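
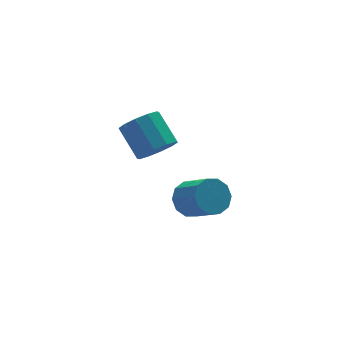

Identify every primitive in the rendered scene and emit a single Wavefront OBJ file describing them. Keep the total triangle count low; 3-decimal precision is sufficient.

v -3.705 1.023 0.023
v -3.255 1.539 -0.607
v -3.365 2.873 0.407
v -3.815 2.357 1.037
v -3.819 1.575 -0.717
v -3.928 2.91 0.298
v -4.338 1.401 -0.544
v -4.448 2.736 0.471
v -4.616 1.082 -0.154
v -4.726 2.417 0.86
v -4.546 0.741 0.303
v -4.656 2.075 1.317
v -4.155 0.507 0.653
v -4.265 1.841 1.667
v -3.592 0.47 0.762
v -3.701 1.805 1.777
v -3.072 0.644 0.589
v -3.182 1.979 1.604
v -2.794 0.963 0.2
v -2.904 2.298 1.214
v -2.864 1.305 -0.257
v -2.974 2.639 0.757
v -1.815 1.584 -4.43
v -1.272 2.125 -3.921
v -0.963 0.797 -2.84
v -1.505 0.256 -3.35
v -1.802 2.166 -3.718
v -1.493 0.838 -2.638
v -2.337 1.985 -3.788
v -2.027 0.657 -2.707
v -2.672 1.651 -4.102
v -2.362 0.323 -3.022
v -2.68 1.291 -4.543
v -2.37 -0.037 -3.462
v -2.357 1.043 -4.94
v -2.048 -0.285 -3.859
v -1.827 1.002 -5.142
v -1.518 -0.326 -4.062
v -1.293 1.183 -5.073
v -0.983 -0.145 -3.992
v -0.958 1.517 -4.758
v -0.648 0.189 -3.678
v -0.95 1.877 -4.318
v -0.64 0.549 -3.237
f 2 1 5
f 2 5 3
f 3 5 6
f 3 6 4
f 5 1 7
f 5 7 6
f 6 7 8
f 6 8 4
f 7 1 9
f 7 9 8
f 8 9 10
f 8 10 4
f 9 1 11
f 9 11 10
f 10 11 12
f 10 12 4
f 11 1 13
f 11 13 12
f 12 13 14
f 12 14 4
f 13 1 15
f 13 15 14
f 14 15 16
f 14 16 4
f 15 1 17
f 15 17 16
f 16 17 18
f 16 18 4
f 17 1 19
f 17 19 18
f 18 19 20
f 18 20 4
f 19 1 21
f 19 21 20
f 20 21 22
f 20 22 4
f 21 1 2
f 21 2 22
f 22 2 3
f 22 3 4
f 24 23 27
f 24 27 25
f 25 27 28
f 25 28 26
f 27 23 29
f 27 29 28
f 28 29 30
f 28 30 26
f 29 23 31
f 29 31 30
f 30 31 32
f 30 32 26
f 31 23 33
f 31 33 32
f 32 33 34
f 32 34 26
f 33 23 35
f 33 35 34
f 34 35 36
f 34 36 26
f 35 23 37
f 35 37 36
f 36 37 38
f 36 38 26
f 37 23 39
f 37 39 38
f 38 39 40
f 38 40 26
f 39 23 41
f 39 41 40
f 40 41 42
f 40 42 26
f 41 23 43
f 41 43 42
f 42 43 44
f 42 44 26
f 43 23 24
f 43 24 44
f 44 24 25
f 44 25 26



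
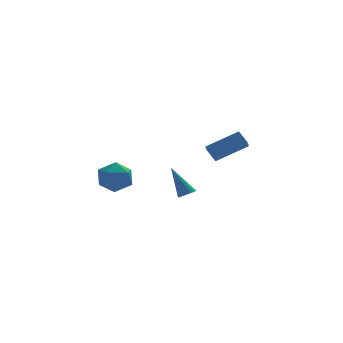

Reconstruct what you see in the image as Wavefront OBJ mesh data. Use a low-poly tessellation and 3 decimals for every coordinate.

v 0.797 0.996 -0.105
v 1.235 0.82 0.157
v 0.103 1.784 1.585
v 1.302 1.038 0.083
v 1.268 1.248 -0.029
v 1.142 1.408 -0.156
v 0.947 1.487 -0.273
v 0.722 1.468 -0.356
v 0.513 1.355 -0.39
v 0.359 1.172 -0.367
v 0.293 0.953 -0.292
v 0.326 0.743 -0.181
v 0.453 0.583 -0.054
v 0.648 0.505 0.063
v 0.872 0.524 0.146
v 1.082 0.636 0.18
v 2.642 2.513 1.834
v 2.268 3.019 2.545
v 3.004 3.672 1.199
v 2.629 4.178 1.911
v 4.491 2.482 2.829
v 4.116 2.988 3.541
v 4.852 3.641 2.195
v 4.478 4.147 2.906
v -3.953 1.051 2.037
v -3.069 1.638 1.886
v -3.191 -0.298 1.254
v -2.307 0.289 1.103
v -2.586 -0.016 2.093
v -3.056 0.817 2.577
v -3.204 0.523 0.563
v -3.674 1.356 1.047
v -2.605 1.312 0.975
v -2.223 0.979 1.921
v -4.037 0.361 1.219
v -3.655 0.028 2.165
f 2 1 4
f 2 4 3
f 4 1 5
f 4 5 3
f 5 1 6
f 5 6 3
f 6 1 7
f 6 7 3
f 7 1 8
f 7 8 3
f 8 1 9
f 8 9 3
f 9 1 10
f 9 10 3
f 10 1 11
f 10 11 3
f 11 1 12
f 11 12 3
f 12 1 13
f 12 13 3
f 13 1 14
f 13 14 3
f 14 1 15
f 14 15 3
f 15 1 16
f 15 16 3
f 16 1 2
f 16 2 3
f 18 20 17
f 21 18 17
f 17 20 19
f 19 21 17
f 18 24 20
f 22 18 21
f 22 24 18
f 20 24 19
f 23 21 19
f 19 24 23
f 23 22 21
f 24 22 23
f 25 36 30
f 25 30 26
f 25 26 32
f 25 32 35
f 25 35 36
f 26 30 34
f 30 36 29
f 36 35 27
f 35 32 31
f 32 26 33
f 28 34 29
f 28 29 27
f 28 27 31
f 28 31 33
f 28 33 34
f 29 34 30
f 27 29 36
f 31 27 35
f 33 31 32
f 34 33 26



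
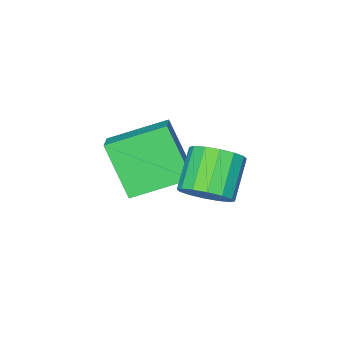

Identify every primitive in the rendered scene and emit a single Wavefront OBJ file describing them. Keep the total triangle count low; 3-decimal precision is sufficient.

v 0.121 2.488 0.357
v 0.615 2.235 0.714
v -0.166 1.759 1.459
v -0.661 2.012 1.103
v 0.557 2.543 0.85
v -0.225 2.067 1.595
v 0.382 2.836 0.854
v -0.4 2.36 1.599
v 0.136 3.036 0.724
v -0.645 2.56 1.47
v -0.113 3.089 0.497
v -0.894 2.613 1.242
v -0.3 2.981 0.232
v -1.081 2.505 0.977
v -0.374 2.741 0.001
v -1.155 2.265 0.746
v -0.315 2.433 -0.135
v -1.097 1.957 0.61
v -0.14 2.14 -0.139
v -0.922 1.664 0.606
v 0.105 1.94 -0.01
v -0.676 1.464 0.736
v 0.354 1.887 0.218
v -0.427 1.411 0.963
v 0.541 1.995 0.483
v -0.24 1.519 1.228
v 0.355 0.179 -0.881
v 0.339 -0.72 0.431
v -0.86 0.979 -0.348
v -0.876 0.08 0.964
v 0.876 0.72 -0.504
v 0.86 -0.179 0.808
v -0.339 1.52 0.029
v -0.355 0.621 1.341
f 2 1 5
f 2 5 3
f 3 5 6
f 3 6 4
f 5 1 7
f 5 7 6
f 6 7 8
f 6 8 4
f 7 1 9
f 7 9 8
f 8 9 10
f 8 10 4
f 9 1 11
f 9 11 10
f 10 11 12
f 10 12 4
f 11 1 13
f 11 13 12
f 12 13 14
f 12 14 4
f 13 1 15
f 13 15 14
f 14 15 16
f 14 16 4
f 15 1 17
f 15 17 16
f 16 17 18
f 16 18 4
f 17 1 19
f 17 19 18
f 18 19 20
f 18 20 4
f 19 1 21
f 19 21 20
f 20 21 22
f 20 22 4
f 21 1 23
f 21 23 22
f 22 23 24
f 22 24 4
f 23 1 25
f 23 25 24
f 24 25 26
f 24 26 4
f 25 1 2
f 25 2 26
f 26 2 3
f 26 3 4
f 28 30 27
f 31 28 27
f 27 30 29
f 29 31 27
f 28 34 30
f 32 28 31
f 32 34 28
f 30 34 29
f 33 31 29
f 29 34 33
f 33 32 31
f 34 32 33



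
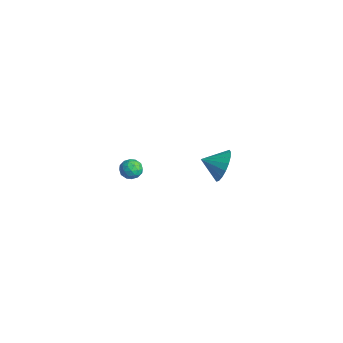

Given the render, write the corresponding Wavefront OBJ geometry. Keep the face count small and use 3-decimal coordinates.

v 3.259 0.947 2.187
v 3.623 0.373 1.482
v 2.681 0.033 2.633
v 3.922 0.339 1.798
v 4.088 0.426 2.192
v 4.091 0.616 2.584
v 3.928 0.872 2.898
v 3.633 1.142 3.071
v 3.264 1.374 3.069
v 2.894 1.522 2.892
v 2.596 1.555 2.575
v 2.429 1.469 2.182
v 2.426 1.278 1.789
v 2.589 1.023 1.475
v 2.884 0.752 1.303
v 3.253 0.52 1.305
v -4.401 -0.38 -3.037
v -3.97 0.123 -2.919
v -3.57 -1.083 -3.081
v -3.139 -0.58 -2.963
v -3.559 -0.784 -2.478
v -4.072 -0.35 -2.451
v -3.468 -0.61 -3.549
v -3.981 -0.176 -3.522
v -3.393 -0.019 -3.235
v -3.449 -0.127 -2.573
v -4.091 -0.833 -3.427
v -4.147 -0.941 -2.765
v -4.258 -0.067 -2.974
v -3.282 -0.893 -3.026
v -3.528 -1.013 -2.741
v -3.275 -0.717 -2.671
v -4.319 -0.345 -2.699
v -4.065 -0.05 -2.63
v -3.823 -0.583 -2.371
v -3.475 -0.91 -3.37
v -3.221 -0.615 -3.301
v -4.265 -0.243 -3.329
v -4.012 0.053 -3.259
v -3.717 -0.377 -3.629
v -3.666 0.145 -3.09
v -3.178 -0.268 -3.116
v -3.371 -0.285 -3.461
v -3.673 -0.03 -3.445
v -3.699 0.082 -2.701
v -3.211 -0.331 -2.727
v -3.457 -0.451 -2.442
v -3.759 -0.196 -2.426
v -3.36 -0.002 -2.887
v -4.329 -0.629 -3.273
v -3.841 -1.042 -3.299
v -3.781 -0.764 -3.574
v -4.083 -0.509 -3.558
v -4.362 -0.692 -2.884
v -3.874 -1.105 -2.91
v -3.867 -0.93 -2.555
v -4.169 -0.675 -2.539
v -4.18 -0.958 -3.113
f 2 1 4
f 2 4 3
f 4 1 5
f 4 5 3
f 5 1 6
f 5 6 3
f 6 1 7
f 6 7 3
f 7 1 8
f 7 8 3
f 8 1 9
f 8 9 3
f 9 1 10
f 9 10 3
f 10 1 11
f 10 11 3
f 11 1 12
f 11 12 3
f 12 1 13
f 12 13 3
f 13 1 14
f 13 14 3
f 14 1 15
f 14 15 3
f 15 1 16
f 15 16 3
f 16 1 2
f 16 2 3
f 17 54 33
f 54 28 57
f 33 57 22
f 54 57 33
f 17 33 29
f 33 22 34
f 29 34 18
f 33 34 29
f 17 29 38
f 29 18 39
f 38 39 24
f 29 39 38
f 17 38 50
f 38 24 53
f 50 53 27
f 38 53 50
f 17 50 54
f 50 27 58
f 54 58 28
f 50 58 54
f 18 34 45
f 34 22 48
f 45 48 26
f 34 48 45
f 22 57 35
f 57 28 56
f 35 56 21
f 57 56 35
f 28 58 55
f 58 27 51
f 55 51 19
f 58 51 55
f 27 53 52
f 53 24 40
f 52 40 23
f 53 40 52
f 24 39 44
f 39 18 41
f 44 41 25
f 39 41 44
f 20 46 32
f 46 26 47
f 32 47 21
f 46 47 32
f 20 32 30
f 32 21 31
f 30 31 19
f 32 31 30
f 20 30 37
f 30 19 36
f 37 36 23
f 30 36 37
f 20 37 42
f 37 23 43
f 42 43 25
f 37 43 42
f 20 42 46
f 42 25 49
f 46 49 26
f 42 49 46
f 21 47 35
f 47 26 48
f 35 48 22
f 47 48 35
f 19 31 55
f 31 21 56
f 55 56 28
f 31 56 55
f 23 36 52
f 36 19 51
f 52 51 27
f 36 51 52
f 25 43 44
f 43 23 40
f 44 40 24
f 43 40 44
f 26 49 45
f 49 25 41
f 45 41 18
f 49 41 45



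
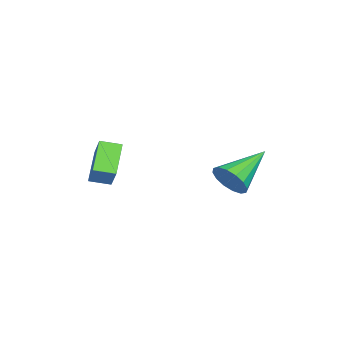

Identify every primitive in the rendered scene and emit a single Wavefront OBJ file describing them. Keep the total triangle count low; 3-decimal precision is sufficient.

v 0.213 2.352 -1.304
v 0.755 2.641 -0.76
v -1.273 3.468 -0.416
v 0.767 2.915 -1.084
v 0.631 3.039 -1.467
v 0.383 2.978 -1.806
v 0.09 2.75 -2.01
v -0.171 2.415 -2.026
v -0.328 2.063 -1.848
v -0.341 1.789 -1.524
v -0.205 1.666 -1.141
v 0.043 1.726 -0.802
v 0.337 1.955 -0.598
v 0.597 2.289 -0.582
v 1.56 -2.605 -1.057
v 0.397 -2.593 -0.126
v 1.423 -1.786 -1.24
v 0.259 -1.774 -0.309
v 2.321 -2.266 -0.111
v 1.157 -2.254 0.82
v 2.183 -1.447 -0.294
v 1.02 -1.435 0.637
f 2 1 4
f 2 4 3
f 4 1 5
f 4 5 3
f 5 1 6
f 5 6 3
f 6 1 7
f 6 7 3
f 7 1 8
f 7 8 3
f 8 1 9
f 8 9 3
f 9 1 10
f 9 10 3
f 10 1 11
f 10 11 3
f 11 1 12
f 11 12 3
f 12 1 13
f 12 13 3
f 13 1 14
f 13 14 3
f 14 1 2
f 14 2 3
f 16 18 15
f 19 16 15
f 15 18 17
f 17 19 15
f 16 22 18
f 20 16 19
f 20 22 16
f 18 22 17
f 21 19 17
f 17 22 21
f 21 20 19
f 22 20 21



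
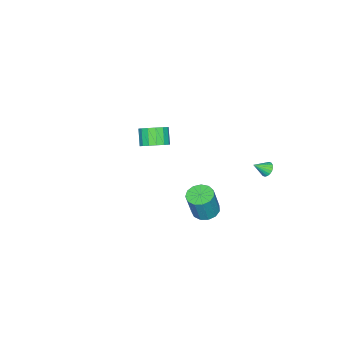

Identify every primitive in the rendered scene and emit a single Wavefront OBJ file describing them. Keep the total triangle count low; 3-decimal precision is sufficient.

v -3.19 4.221 -2.689
v -2.871 4.14 -3.104
v -2.55 3.679 -2.091
v -2.787 4.341 -3.012
v -2.783 4.517 -2.856
v -2.86 4.635 -2.666
v -3.002 4.671 -2.482
v -3.181 4.618 -2.338
v -3.362 4.486 -2.264
v -3.509 4.302 -2.274
v -3.593 4.102 -2.366
v -3.597 3.925 -2.522
v -3.52 3.807 -2.711
v -3.378 3.771 -2.896
v -3.198 3.824 -3.04
v -3.017 3.956 -3.114
v 2.71 3.834 -2.214
v 3.425 3.531 -2.445
v 3.964 3.482 -0.718
v 3.25 3.786 -0.486
v 3.471 3.985 -2.447
v 4.011 3.936 -0.72
v 3.276 4.391 -2.375
v 3.816 4.342 -0.648
v 2.902 4.62 -2.251
v 3.441 4.572 -0.524
v 2.466 4.6 -2.116
v 3.006 4.552 -0.389
v 2.108 4.337 -2.011
v 2.648 4.289 -0.284
v 1.942 3.914 -1.971
v 2.481 3.866 -0.244
v 2.019 3.466 -2.008
v 2.558 3.417 -0.281
v 2.316 3.135 -2.11
v 2.855 3.086 -0.383
v 2.738 3.025 -2.245
v 3.277 2.977 -0.518
v 3.151 3.173 -2.37
v 3.691 3.124 -0.643
v -3.204 -3.687 -4.234
v -2.709 -3.189 -3.64
v -3.34 -3.715 -2.672
v -3.836 -4.213 -3.266
v -3.088 -2.919 -3.741
v -3.72 -3.446 -2.773
v -3.499 -2.855 -3.973
v -4.13 -3.382 -3.005
v -3.83 -3.014 -4.276
v -4.462 -3.54 -3.308
v -3.994 -3.353 -4.568
v -4.625 -3.88 -3.6
v -3.946 -3.782 -4.77
v -4.578 -4.308 -3.802
v -3.7 -4.185 -4.828
v -4.331 -4.711 -3.86
v -3.32 -4.454 -4.727
v -3.952 -4.981 -3.759
v -2.91 -4.518 -4.495
v -3.541 -5.045 -3.527
v -2.578 -4.36 -4.192
v -3.21 -4.886 -3.224
v -2.415 -4.02 -3.9
v -3.046 -4.547 -2.932
v -2.462 -3.592 -3.698
v -3.094 -4.118 -2.73
f 2 1 4
f 2 4 3
f 4 1 5
f 4 5 3
f 5 1 6
f 5 6 3
f 6 1 7
f 6 7 3
f 7 1 8
f 7 8 3
f 8 1 9
f 8 9 3
f 9 1 10
f 9 10 3
f 10 1 11
f 10 11 3
f 11 1 12
f 11 12 3
f 12 1 13
f 12 13 3
f 13 1 14
f 13 14 3
f 14 1 15
f 14 15 3
f 15 1 16
f 15 16 3
f 16 1 2
f 16 2 3
f 18 17 21
f 18 21 19
f 19 21 22
f 19 22 20
f 21 17 23
f 21 23 22
f 22 23 24
f 22 24 20
f 23 17 25
f 23 25 24
f 24 25 26
f 24 26 20
f 25 17 27
f 25 27 26
f 26 27 28
f 26 28 20
f 27 17 29
f 27 29 28
f 28 29 30
f 28 30 20
f 29 17 31
f 29 31 30
f 30 31 32
f 30 32 20
f 31 17 33
f 31 33 32
f 32 33 34
f 32 34 20
f 33 17 35
f 33 35 34
f 34 35 36
f 34 36 20
f 35 17 37
f 35 37 36
f 36 37 38
f 36 38 20
f 37 17 39
f 37 39 38
f 38 39 40
f 38 40 20
f 39 17 18
f 39 18 40
f 40 18 19
f 40 19 20
f 42 41 45
f 42 45 43
f 43 45 46
f 43 46 44
f 45 41 47
f 45 47 46
f 46 47 48
f 46 48 44
f 47 41 49
f 47 49 48
f 48 49 50
f 48 50 44
f 49 41 51
f 49 51 50
f 50 51 52
f 50 52 44
f 51 41 53
f 51 53 52
f 52 53 54
f 52 54 44
f 53 41 55
f 53 55 54
f 54 55 56
f 54 56 44
f 55 41 57
f 55 57 56
f 56 57 58
f 56 58 44
f 57 41 59
f 57 59 58
f 58 59 60
f 58 60 44
f 59 41 61
f 59 61 60
f 60 61 62
f 60 62 44
f 61 41 63
f 61 63 62
f 62 63 64
f 62 64 44
f 63 41 65
f 63 65 64
f 64 65 66
f 64 66 44
f 65 41 42
f 65 42 66
f 66 42 43
f 66 43 44



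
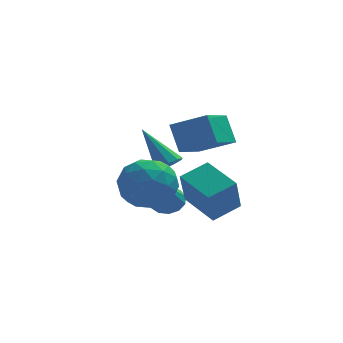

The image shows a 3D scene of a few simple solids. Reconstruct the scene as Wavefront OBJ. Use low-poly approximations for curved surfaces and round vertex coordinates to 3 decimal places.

v 1.229 -2.413 2.208
v 0.955 -1.68 3.309
v 2.2 -0.846 1.407
v 1.926 -0.113 2.507
v 2.574 -2.907 2.873
v 2.3 -2.174 3.973
v 3.545 -1.34 2.071
v 3.271 -0.607 3.172
v 1.048 -0.86 0.761
v 1.328 -1.184 1.195
v 0.112 0.26 2.199
v 1.562 -0.855 1.091
v 1.555 -0.528 0.832
v 1.311 -0.356 0.539
v 0.945 -0.421 0.351
v 0.627 -0.691 0.354
v 0.506 -1.04 0.548
v 0.639 -1.305 0.841
v 0.964 -1.362 1.097
v -0.934 -1.706 0.68
v 0.172 -1.294 1.098
v -0.052 -3.406 0.022
v 1.054 -2.994 0.44
v 0.158 -3.313 1.252
v -0.388 -2.263 1.659
v 0.508 -2.437 -0.539
v -0.038 -1.387 -0.132
v 1.062 -1.746 0.344
v 0.846 -2.287 1.451
v -0.726 -2.413 -0.331
v -0.942 -2.954 0.776
v -0.459 -1.351 0.947
v 0.579 -3.349 0.173
v 0.052 -3.536 0.651
v 0.702 -3.294 0.896
v -0.787 -1.92 1.277
v -0.138 -1.678 1.522
v -0.146 -2.865 1.613
v 0.258 -3.022 -0.402
v 0.907 -2.78 -0.157
v -0.582 -1.406 0.224
v 0.068 -1.164 0.469
v 0.266 -1.835 -0.493
v 0.715 -1.374 0.749
v 1.233 -2.373 0.362
v 0.912 -2.046 -0.213
v 0.592 -1.429 0.026
v 0.588 -1.692 1.4
v 1.106 -2.691 1.013
v 0.579 -2.879 1.491
v 0.259 -2.262 1.73
v 1.111 -1.958 0.957
v -0.986 -2.009 0.107
v -0.468 -3.008 -0.28
v -0.139 -2.438 -0.61
v -0.459 -1.821 -0.371
v -1.113 -2.327 0.758
v -0.595 -3.326 0.371
v -0.472 -3.271 1.094
v -0.792 -2.654 1.333
v -0.991 -2.742 0.163
v 1.139 0.617 -2.01
v 1.698 0.961 -1.647
v 0.761 -0.477 -0.39
v 1.35 1.189 -1.574
v 0.935 1.236 -1.639
v 0.585 1.086 -1.822
v 0.411 0.787 -2.065
v 0.468 0.434 -2.29
v 0.738 0.139 -2.426
v 1.135 -0.005 -2.43
v 1.534 0.049 -2.3
v 1.807 0.283 -2.079
v 1.868 0.623 -1.835
v 2.507 -2.571 -1.479
v 2.232 -3.168 0.089
v 1.623 -1.072 -1.063
v 1.348 -1.669 0.505
v 3.652 -2.011 -1.065
v 3.377 -2.608 0.503
v 2.768 -0.512 -0.649
v 2.493 -1.109 0.919
f 2 4 1
f 5 2 1
f 1 4 3
f 3 5 1
f 2 8 4
f 6 2 5
f 6 8 2
f 4 8 3
f 7 5 3
f 3 8 7
f 7 6 5
f 8 6 7
f 10 9 12
f 10 12 11
f 12 9 13
f 12 13 11
f 13 9 14
f 13 14 11
f 14 9 15
f 14 15 11
f 15 9 16
f 15 16 11
f 16 9 17
f 16 17 11
f 17 9 18
f 17 18 11
f 18 9 19
f 18 19 11
f 19 9 10
f 19 10 11
f 20 57 36
f 57 31 60
f 36 60 25
f 57 60 36
f 20 36 32
f 36 25 37
f 32 37 21
f 36 37 32
f 20 32 41
f 32 21 42
f 41 42 27
f 32 42 41
f 20 41 53
f 41 27 56
f 53 56 30
f 41 56 53
f 20 53 57
f 53 30 61
f 57 61 31
f 53 61 57
f 21 37 48
f 37 25 51
f 48 51 29
f 37 51 48
f 25 60 38
f 60 31 59
f 38 59 24
f 60 59 38
f 31 61 58
f 61 30 54
f 58 54 22
f 61 54 58
f 30 56 55
f 56 27 43
f 55 43 26
f 56 43 55
f 27 42 47
f 42 21 44
f 47 44 28
f 42 44 47
f 23 49 35
f 49 29 50
f 35 50 24
f 49 50 35
f 23 35 33
f 35 24 34
f 33 34 22
f 35 34 33
f 23 33 40
f 33 22 39
f 40 39 26
f 33 39 40
f 23 40 45
f 40 26 46
f 45 46 28
f 40 46 45
f 23 45 49
f 45 28 52
f 49 52 29
f 45 52 49
f 24 50 38
f 50 29 51
f 38 51 25
f 50 51 38
f 22 34 58
f 34 24 59
f 58 59 31
f 34 59 58
f 26 39 55
f 39 22 54
f 55 54 30
f 39 54 55
f 28 46 47
f 46 26 43
f 47 43 27
f 46 43 47
f 29 52 48
f 52 28 44
f 48 44 21
f 52 44 48
f 63 62 65
f 63 65 64
f 65 62 66
f 65 66 64
f 66 62 67
f 66 67 64
f 67 62 68
f 67 68 64
f 68 62 69
f 68 69 64
f 69 62 70
f 69 70 64
f 70 62 71
f 70 71 64
f 71 62 72
f 71 72 64
f 72 62 73
f 72 73 64
f 73 62 74
f 73 74 64
f 74 62 63
f 74 63 64
f 76 78 75
f 79 76 75
f 75 78 77
f 77 79 75
f 76 82 78
f 80 76 79
f 80 82 76
f 78 82 77
f 81 79 77
f 77 82 81
f 81 80 79
f 82 80 81



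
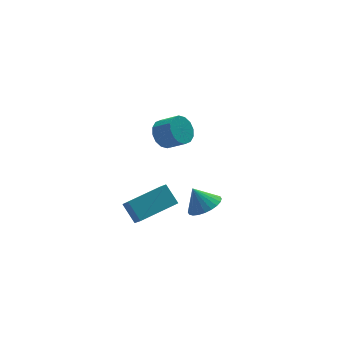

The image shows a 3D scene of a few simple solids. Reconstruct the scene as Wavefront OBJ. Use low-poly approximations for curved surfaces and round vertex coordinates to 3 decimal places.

v 1.285 -1.909 2.494
v 1.902 -1.434 2.45
v 2.472 -2.116 3.081
v 1.855 -2.591 3.126
v 1.696 -1.308 2.773
v 2.266 -1.989 3.404
v 1.379 -1.342 3.022
v 1.949 -2.024 3.653
v 1.038 -1.529 3.129
v 1.608 -2.21 3.76
v 0.762 -1.817 3.066
v 1.332 -2.499 3.697
v 0.627 -2.13 2.85
v 1.197 -2.812 3.481
v 0.668 -2.384 2.539
v 1.238 -3.066 3.17
v 0.874 -2.511 2.216
v 1.444 -3.192 2.847
v 1.191 -2.476 1.967
v 1.761 -3.158 2.598
v 1.532 -2.29 1.86
v 2.102 -2.971 2.491
v 1.808 -2.001 1.923
v 2.378 -2.683 2.554
v 1.943 -1.688 2.139
v 2.513 -2.37 2.77
v 3.325 -1.923 -3.399
v 3.939 -1.281 -3.458
v 2.915 -1.437 -2.381
v 3.675 -1.138 -3.632
v 3.357 -1.115 -3.771
v 3.035 -1.214 -3.853
v 2.757 -1.421 -3.866
v 2.565 -1.705 -3.808
v 2.489 -2.022 -3.688
v 2.54 -2.323 -3.524
v 2.71 -2.564 -3.34
v 2.975 -2.707 -3.166
v 3.292 -2.731 -3.027
v 3.614 -2.631 -2.945
v 3.893 -2.424 -2.932
v 4.085 -2.14 -2.99
v 4.161 -1.824 -3.11
v 4.11 -1.522 -3.275
v -0.169 -1.819 -3.489
v -0.136 -2.422 -2.849
v -0.416 -0.993 -2.698
v -0.382 -1.596 -2.058
v 1.882 -1.444 -3.242
v 1.916 -2.047 -2.602
v 1.636 -0.618 -2.451
v 1.669 -1.221 -1.811
f 2 1 5
f 2 5 3
f 3 5 6
f 3 6 4
f 5 1 7
f 5 7 6
f 6 7 8
f 6 8 4
f 7 1 9
f 7 9 8
f 8 9 10
f 8 10 4
f 9 1 11
f 9 11 10
f 10 11 12
f 10 12 4
f 11 1 13
f 11 13 12
f 12 13 14
f 12 14 4
f 13 1 15
f 13 15 14
f 14 15 16
f 14 16 4
f 15 1 17
f 15 17 16
f 16 17 18
f 16 18 4
f 17 1 19
f 17 19 18
f 18 19 20
f 18 20 4
f 19 1 21
f 19 21 20
f 20 21 22
f 20 22 4
f 21 1 23
f 21 23 22
f 22 23 24
f 22 24 4
f 23 1 25
f 23 25 24
f 24 25 26
f 24 26 4
f 25 1 2
f 25 2 26
f 26 2 3
f 26 3 4
f 28 27 30
f 28 30 29
f 30 27 31
f 30 31 29
f 31 27 32
f 31 32 29
f 32 27 33
f 32 33 29
f 33 27 34
f 33 34 29
f 34 27 35
f 34 35 29
f 35 27 36
f 35 36 29
f 36 27 37
f 36 37 29
f 37 27 38
f 37 38 29
f 38 27 39
f 38 39 29
f 39 27 40
f 39 40 29
f 40 27 41
f 40 41 29
f 41 27 42
f 41 42 29
f 42 27 43
f 42 43 29
f 43 27 44
f 43 44 29
f 44 27 28
f 44 28 29
f 46 48 45
f 49 46 45
f 45 48 47
f 47 49 45
f 46 52 48
f 50 46 49
f 50 52 46
f 48 52 47
f 51 49 47
f 47 52 51
f 51 50 49
f 52 50 51



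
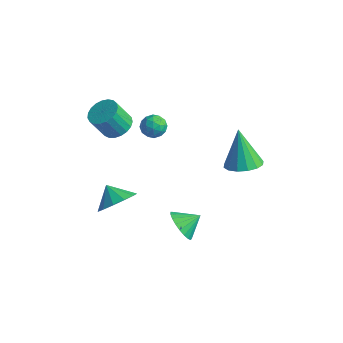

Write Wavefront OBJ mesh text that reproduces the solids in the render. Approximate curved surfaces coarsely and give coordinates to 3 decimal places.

v 1.958 -0.875 -1.989
v 2.564 -0.818 -2.639
v 2.462 -0.085 -1.451
v 2.307 -0.576 -2.752
v 1.99 -0.387 -2.733
v 1.667 -0.282 -2.586
v 1.395 -0.279 -2.335
v 1.22 -0.379 -2.025
v 1.173 -0.565 -1.708
v 1.261 -0.805 -1.441
v 1.47 -1.056 -1.268
v 1.764 -1.276 -1.219
v 2.091 -1.427 -1.304
v 2.395 -1.482 -1.508
v 2.624 -1.432 -1.794
v 2.738 -1.286 -2.115
v 2.716 -1.068 -2.413
v 3.693 1.463 2.163
v 4.25 2.207 2.201
v 2.987 1.897 4.017
v 3.839 2.369 2.008
v 3.39 2.287 1.856
v 3.022 1.985 1.786
v 2.833 1.544 1.817
v 2.875 1.08 1.942
v 3.136 0.72 2.125
v 3.546 0.558 2.319
v 3.995 0.64 2.471
v 4.364 0.942 2.54
v 4.552 1.383 2.509
v 4.51 1.847 2.385
v -1.537 -1.447 -2.179
v -0.891 -1.614 -1.355
v -2.383 -1.273 -1.481
v -0.867 -1.029 -1.472
v -1.056 -0.576 -1.813
v -1.398 -0.4 -2.271
v -1.783 -0.556 -2.699
v -2.091 -0.996 -2.962
v -2.223 -1.578 -2.977
v -2.137 -2.119 -2.738
v -1.861 -2.446 -2.322
v -1.482 -2.456 -1.861
v -1.12 -2.146 -1.5
v -3.189 2.544 0.52
v -2.589 2.772 0.81
v -2.591 1.928 -0.23
v -1.991 2.156 0.06
v -2.41 1.717 0.417
v -2.78 2.098 0.881
v -2.4 2.602 -0.301
v -2.77 2.983 0.163
v -2.101 2.808 0.302
v -2.108 2.262 0.747
v -3.072 2.438 -0.167
v -3.079 1.892 0.278
v -2.941 2.712 0.731
v -2.239 1.988 -0.151
v -2.485 1.73 0.059
v -2.133 1.864 0.23
v -3.053 2.316 0.773
v -2.701 2.45 0.943
v -2.596 1.83 0.712
v -2.479 2.25 -0.363
v -2.127 2.384 -0.193
v -3.047 2.836 0.35
v -2.695 2.97 0.521
v -2.584 2.87 -0.132
v -2.302 2.868 0.603
v -1.951 2.506 0.162
v -2.191 2.768 -0.05
v -2.408 2.991 0.222
v -2.306 2.546 0.864
v -1.955 2.184 0.423
v -2.201 1.926 0.633
v -2.418 2.15 0.906
v -2.019 2.567 0.566
v -3.225 2.516 0.157
v -2.874 2.154 -0.284
v -2.762 2.55 -0.326
v -2.979 2.774 -0.053
v -3.229 2.194 0.418
v -2.878 1.832 -0.023
v -2.772 1.709 0.358
v -2.989 1.932 0.63
v -3.161 2.133 0.014
v -2.02 -0.778 3.052
v -1.363 -1.235 3.064
v -1.764 -1.779 4.28
v -2.42 -1.322 4.268
v -1.259 -0.961 3.221
v -1.66 -1.504 4.436
v -1.287 -0.655 3.349
v -1.688 -1.198 4.564
v -1.441 -0.37 3.426
v -1.842 -0.914 4.641
v -1.696 -0.156 3.438
v -2.096 -0.7 4.653
v -2.006 -0.05 3.383
v -2.407 -0.593 4.598
v -2.319 -0.069 3.271
v -2.719 -0.613 4.486
v -2.58 -0.211 3.122
v -2.98 -0.755 4.337
v -2.744 -0.451 2.96
v -3.145 -0.995 4.175
v -2.783 -0.748 2.814
v -3.183 -1.291 4.029
v -2.69 -1.05 2.71
v -3.09 -1.593 3.925
v -2.481 -1.305 2.665
v -2.881 -1.848 3.88
v -2.192 -1.469 2.687
v -2.593 -2.012 3.902
v -1.874 -1.513 2.772
v -2.274 -2.057 3.987
v -1.58 -1.43 2.905
v -1.981 -1.974 4.12
f 2 1 4
f 2 4 3
f 4 1 5
f 4 5 3
f 5 1 6
f 5 6 3
f 6 1 7
f 6 7 3
f 7 1 8
f 7 8 3
f 8 1 9
f 8 9 3
f 9 1 10
f 9 10 3
f 10 1 11
f 10 11 3
f 11 1 12
f 11 12 3
f 12 1 13
f 12 13 3
f 13 1 14
f 13 14 3
f 14 1 15
f 14 15 3
f 15 1 16
f 15 16 3
f 16 1 17
f 16 17 3
f 17 1 2
f 17 2 3
f 19 18 21
f 19 21 20
f 21 18 22
f 21 22 20
f 22 18 23
f 22 23 20
f 23 18 24
f 23 24 20
f 24 18 25
f 24 25 20
f 25 18 26
f 25 26 20
f 26 18 27
f 26 27 20
f 27 18 28
f 27 28 20
f 28 18 29
f 28 29 20
f 29 18 30
f 29 30 20
f 30 18 31
f 30 31 20
f 31 18 19
f 31 19 20
f 33 32 35
f 33 35 34
f 35 32 36
f 35 36 34
f 36 32 37
f 36 37 34
f 37 32 38
f 37 38 34
f 38 32 39
f 38 39 34
f 39 32 40
f 39 40 34
f 40 32 41
f 40 41 34
f 41 32 42
f 41 42 34
f 42 32 43
f 42 43 34
f 43 32 44
f 43 44 34
f 44 32 33
f 44 33 34
f 45 82 61
f 82 56 85
f 61 85 50
f 82 85 61
f 45 61 57
f 61 50 62
f 57 62 46
f 61 62 57
f 45 57 66
f 57 46 67
f 66 67 52
f 57 67 66
f 45 66 78
f 66 52 81
f 78 81 55
f 66 81 78
f 45 78 82
f 78 55 86
f 82 86 56
f 78 86 82
f 46 62 73
f 62 50 76
f 73 76 54
f 62 76 73
f 50 85 63
f 85 56 84
f 63 84 49
f 85 84 63
f 56 86 83
f 86 55 79
f 83 79 47
f 86 79 83
f 55 81 80
f 81 52 68
f 80 68 51
f 81 68 80
f 52 67 72
f 67 46 69
f 72 69 53
f 67 69 72
f 48 74 60
f 74 54 75
f 60 75 49
f 74 75 60
f 48 60 58
f 60 49 59
f 58 59 47
f 60 59 58
f 48 58 65
f 58 47 64
f 65 64 51
f 58 64 65
f 48 65 70
f 65 51 71
f 70 71 53
f 65 71 70
f 48 70 74
f 70 53 77
f 74 77 54
f 70 77 74
f 49 75 63
f 75 54 76
f 63 76 50
f 75 76 63
f 47 59 83
f 59 49 84
f 83 84 56
f 59 84 83
f 51 64 80
f 64 47 79
f 80 79 55
f 64 79 80
f 53 71 72
f 71 51 68
f 72 68 52
f 71 68 72
f 54 77 73
f 77 53 69
f 73 69 46
f 77 69 73
f 88 87 91
f 88 91 89
f 89 91 92
f 89 92 90
f 91 87 93
f 91 93 92
f 92 93 94
f 92 94 90
f 93 87 95
f 93 95 94
f 94 95 96
f 94 96 90
f 95 87 97
f 95 97 96
f 96 97 98
f 96 98 90
f 97 87 99
f 97 99 98
f 98 99 100
f 98 100 90
f 99 87 101
f 99 101 100
f 100 101 102
f 100 102 90
f 101 87 103
f 101 103 102
f 102 103 104
f 102 104 90
f 103 87 105
f 103 105 104
f 104 105 106
f 104 106 90
f 105 87 107
f 105 107 106
f 106 107 108
f 106 108 90
f 107 87 109
f 107 109 108
f 108 109 110
f 108 110 90
f 109 87 111
f 109 111 110
f 110 111 112
f 110 112 90
f 111 87 113
f 111 113 112
f 112 113 114
f 112 114 90
f 113 87 115
f 113 115 114
f 114 115 116
f 114 116 90
f 115 87 117
f 115 117 116
f 116 117 118
f 116 118 90
f 117 87 88
f 117 88 118
f 118 88 89
f 118 89 90



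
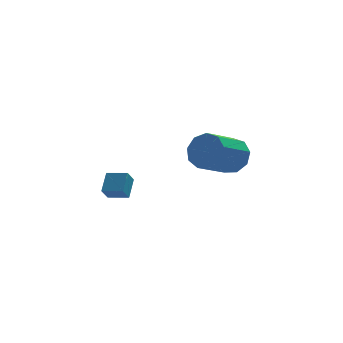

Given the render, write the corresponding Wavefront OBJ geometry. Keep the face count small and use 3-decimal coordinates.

v 4.037 0.5 1.217
v 4.632 0.423 2.115
v 3.118 -0.697 3.021
v 2.523 -0.62 2.123
v 4.204 1.025 2.146
v 2.691 -0.096 3.052
v 3.699 1.381 1.742
v 2.185 0.261 2.648
v 3.351 1.326 1.092
v 1.838 0.205 1.999
v 3.325 0.883 0.501
v 1.811 -0.237 1.407
v 3.631 0.262 0.245
v 2.118 -0.858 1.151
v 4.128 -0.248 0.443
v 2.614 -1.368 1.349
v 4.581 -0.408 1.004
v 3.068 -1.528 1.91
v 4.781 -0.143 1.664
v 3.267 -1.263 2.57
v -2.881 -4.186 1.556
v -2.53 -3.376 2.292
v -2.542 -3.777 0.944
v -2.192 -2.966 1.681
v -2.008 -4.694 1.699
v -1.658 -3.883 2.436
v -1.67 -4.284 1.088
v -1.319 -3.474 1.824
f 2 1 5
f 2 5 3
f 3 5 6
f 3 6 4
f 5 1 7
f 5 7 6
f 6 7 8
f 6 8 4
f 7 1 9
f 7 9 8
f 8 9 10
f 8 10 4
f 9 1 11
f 9 11 10
f 10 11 12
f 10 12 4
f 11 1 13
f 11 13 12
f 12 13 14
f 12 14 4
f 13 1 15
f 13 15 14
f 14 15 16
f 14 16 4
f 15 1 17
f 15 17 16
f 16 17 18
f 16 18 4
f 17 1 19
f 17 19 18
f 18 19 20
f 18 20 4
f 19 1 2
f 19 2 20
f 20 2 3
f 20 3 4
f 22 24 21
f 25 22 21
f 21 24 23
f 23 25 21
f 22 28 24
f 26 22 25
f 26 28 22
f 24 28 23
f 27 25 23
f 23 28 27
f 27 26 25
f 28 26 27



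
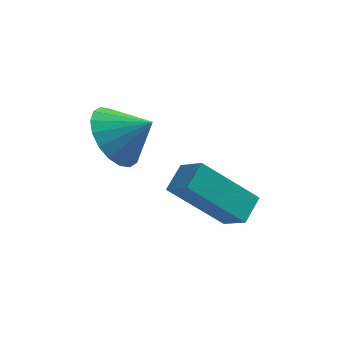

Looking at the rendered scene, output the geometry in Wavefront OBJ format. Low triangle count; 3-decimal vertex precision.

v -0.629 -2.501 2.529
v -0.095 -2.742 1.768
v 0.289 -2.619 3.211
v -0.052 -2.317 1.784
v -0.124 -1.929 1.947
v -0.295 -1.654 2.225
v -0.533 -1.547 2.564
v -0.79 -1.629 2.895
v -1.015 -1.884 3.154
v -1.164 -2.261 3.289
v -1.206 -2.686 3.273
v -1.135 -3.074 3.11
v -0.963 -3.349 2.832
v -0.725 -3.456 2.494
v -0.468 -3.374 2.162
v -0.243 -3.119 1.903
v 0.618 -2.92 0.903
v 1.147 -3.483 1.473
v 0.951 -2.231 1.273
v 1.481 -2.794 1.843
v 2.039 -2.906 -0.403
v 2.569 -3.469 0.167
v 2.373 -2.217 -0.033
v 2.902 -2.78 0.537
f 2 1 4
f 2 4 3
f 4 1 5
f 4 5 3
f 5 1 6
f 5 6 3
f 6 1 7
f 6 7 3
f 7 1 8
f 7 8 3
f 8 1 9
f 8 9 3
f 9 1 10
f 9 10 3
f 10 1 11
f 10 11 3
f 11 1 12
f 11 12 3
f 12 1 13
f 12 13 3
f 13 1 14
f 13 14 3
f 14 1 15
f 14 15 3
f 15 1 16
f 15 16 3
f 16 1 2
f 16 2 3
f 18 20 17
f 21 18 17
f 17 20 19
f 19 21 17
f 18 24 20
f 22 18 21
f 22 24 18
f 20 24 19
f 23 21 19
f 19 24 23
f 23 22 21
f 24 22 23



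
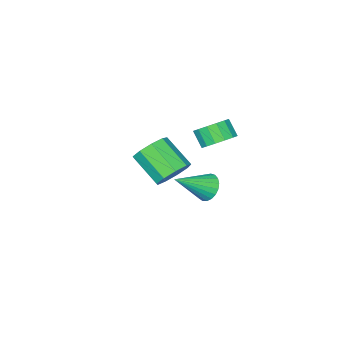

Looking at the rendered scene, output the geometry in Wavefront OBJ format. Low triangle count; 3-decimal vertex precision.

v -1.905 0.895 2.201
v -1.016 0.621 2.064
v -1.107 -0.07 2.863
v -1.995 0.205 2.999
v -0.987 0.986 2.384
v -1.078 0.295 3.182
v -1.204 1.328 2.654
v -1.295 0.637 3.453
v -1.608 1.553 2.803
v -1.699 0.862 3.602
v -2.092 1.603 2.791
v -2.183 0.912 3.59
v -2.526 1.462 2.62
v -2.617 0.771 3.419
v -2.793 1.17 2.337
v -2.884 0.479 3.136
v -2.822 0.805 2.018
v -2.913 0.114 2.816
v -2.605 0.463 1.747
v -2.696 -0.228 2.546
v -2.201 0.238 1.598
v -2.292 -0.453 2.397
v -1.717 0.188 1.61
v -1.808 -0.503 2.409
v -1.283 0.329 1.781
v -1.374 -0.362 2.58
v -1.731 -2.104 -1.709
v -1.088 -2.572 -2.409
v -1.005 -4.223 -1.232
v -1.649 -3.756 -0.531
v -0.698 -2.204 -1.921
v -0.615 -3.855 -0.743
v -0.791 -1.79 -1.334
v -0.708 -3.441 -0.156
v -1.325 -1.522 -0.922
v -1.242 -3.174 0.256
v -2.049 -1.528 -0.878
v -1.966 -3.179 0.3
v -2.624 -1.803 -1.223
v -2.541 -3.454 -0.045
v -2.782 -2.219 -1.796
v -2.699 -3.87 -0.618
v -2.448 -2.582 -2.327
v -2.365 -4.233 -1.15
v -1.779 -2.721 -2.57
v -1.696 -4.372 -1.392
v 0.733 2.838 1.349
v 1.201 2.982 0.73
v 2.327 2.302 2.431
v 1.197 3.273 0.881
v 1.112 3.49 1.113
v 0.962 3.593 1.386
v 0.772 3.567 1.653
v 0.575 3.414 1.867
v 0.406 3.162 1.992
v 0.293 2.853 2.006
v 0.256 2.543 1.906
v 0.301 2.283 1.71
v 0.421 2.119 1.452
v 0.595 2.08 1.176
v 0.793 2.172 0.93
v 0.98 2.379 0.756
v 1.124 2.665 0.686
f 2 1 5
f 2 5 3
f 3 5 6
f 3 6 4
f 5 1 7
f 5 7 6
f 6 7 8
f 6 8 4
f 7 1 9
f 7 9 8
f 8 9 10
f 8 10 4
f 9 1 11
f 9 11 10
f 10 11 12
f 10 12 4
f 11 1 13
f 11 13 12
f 12 13 14
f 12 14 4
f 13 1 15
f 13 15 14
f 14 15 16
f 14 16 4
f 15 1 17
f 15 17 16
f 16 17 18
f 16 18 4
f 17 1 19
f 17 19 18
f 18 19 20
f 18 20 4
f 19 1 21
f 19 21 20
f 20 21 22
f 20 22 4
f 21 1 23
f 21 23 22
f 22 23 24
f 22 24 4
f 23 1 25
f 23 25 24
f 24 25 26
f 24 26 4
f 25 1 2
f 25 2 26
f 26 2 3
f 26 3 4
f 28 27 31
f 28 31 29
f 29 31 32
f 29 32 30
f 31 27 33
f 31 33 32
f 32 33 34
f 32 34 30
f 33 27 35
f 33 35 34
f 34 35 36
f 34 36 30
f 35 27 37
f 35 37 36
f 36 37 38
f 36 38 30
f 37 27 39
f 37 39 38
f 38 39 40
f 38 40 30
f 39 27 41
f 39 41 40
f 40 41 42
f 40 42 30
f 41 27 43
f 41 43 42
f 42 43 44
f 42 44 30
f 43 27 45
f 43 45 44
f 44 45 46
f 44 46 30
f 45 27 28
f 45 28 46
f 46 28 29
f 46 29 30
f 48 47 50
f 48 50 49
f 50 47 51
f 50 51 49
f 51 47 52
f 51 52 49
f 52 47 53
f 52 53 49
f 53 47 54
f 53 54 49
f 54 47 55
f 54 55 49
f 55 47 56
f 55 56 49
f 56 47 57
f 56 57 49
f 57 47 58
f 57 58 49
f 58 47 59
f 58 59 49
f 59 47 60
f 59 60 49
f 60 47 61
f 60 61 49
f 61 47 62
f 61 62 49
f 62 47 63
f 62 63 49
f 63 47 48
f 63 48 49



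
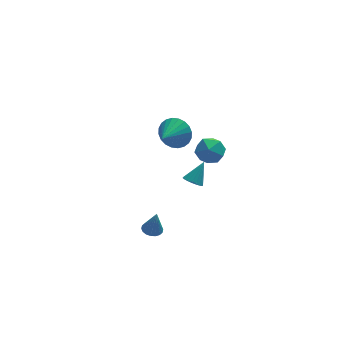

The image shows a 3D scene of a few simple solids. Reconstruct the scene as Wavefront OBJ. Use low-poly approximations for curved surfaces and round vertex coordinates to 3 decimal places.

v -0.452 2.945 -4.481
v 0.093 2.658 -4.717
v 0.372 3.555 -3.319
v 0.095 2.9 -4.846
v 0.003 3.15 -4.912
v -0.168 3.364 -4.903
v -0.388 3.506 -4.822
v -0.619 3.551 -4.681
v -0.822 3.491 -4.506
v -0.96 3.337 -4.326
v -1.011 3.115 -4.173
v -0.965 2.863 -4.074
v -0.831 2.626 -4.044
v -0.631 2.443 -4.091
v -0.4 2.348 -4.204
v -0.179 2.356 -4.366
v -0.004 2.465 -4.547
v -1.455 3.213 0.075
v -0.868 3.257 0.968
v -2.505 1.987 0.825
v -1.155 3.55 1.045
v -1.488 3.792 0.974
v -1.816 3.945 0.766
v -2.089 3.987 0.453
v -2.266 3.912 0.083
v -2.319 3.729 -0.289
v -2.24 3.469 -0.606
v -2.042 3.169 -0.819
v -1.755 2.876 -0.895
v -1.422 2.634 -0.825
v -1.094 2.481 -0.617
v -0.821 2.439 -0.304
v -0.645 2.514 0.067
v -0.592 2.697 0.439
v -0.67 2.957 0.755
v -0.547 -2.064 4.024
v -0.01 -2.742 3.59
v -1.81 -2.978 3.89
v -1.273 -3.656 3.456
v -1.142 -3.464 4.395
v -0.361 -2.898 4.477
v -1.459 -2.822 3.003
v -0.678 -2.256 3.085
v -0.574 -3.21 2.958
v -0.378 -3.606 3.818
v -1.442 -2.114 3.662
v -1.246 -2.51 4.522
v -3.968 -2.012 -3.468
v -3.362 -2.092 -3.572
v -3.732 -2.148 -1.992
v -3.384 -1.819 -3.543
v -3.521 -1.583 -3.5
v -3.747 -1.433 -3.45
v -4.017 -1.398 -3.403
v -4.277 -1.484 -3.37
v -4.476 -1.675 -3.355
v -4.574 -1.932 -3.363
v -4.552 -2.206 -3.392
v -4.415 -2.441 -3.435
v -4.189 -2.591 -3.485
v -3.919 -2.627 -3.532
v -3.659 -2.541 -3.566
v -3.46 -2.35 -3.58
f 2 1 4
f 2 4 3
f 4 1 5
f 4 5 3
f 5 1 6
f 5 6 3
f 6 1 7
f 6 7 3
f 7 1 8
f 7 8 3
f 8 1 9
f 8 9 3
f 9 1 10
f 9 10 3
f 10 1 11
f 10 11 3
f 11 1 12
f 11 12 3
f 12 1 13
f 12 13 3
f 13 1 14
f 13 14 3
f 14 1 15
f 14 15 3
f 15 1 16
f 15 16 3
f 16 1 17
f 16 17 3
f 17 1 2
f 17 2 3
f 19 18 21
f 19 21 20
f 21 18 22
f 21 22 20
f 22 18 23
f 22 23 20
f 23 18 24
f 23 24 20
f 24 18 25
f 24 25 20
f 25 18 26
f 25 26 20
f 26 18 27
f 26 27 20
f 27 18 28
f 27 28 20
f 28 18 29
f 28 29 20
f 29 18 30
f 29 30 20
f 30 18 31
f 30 31 20
f 31 18 32
f 31 32 20
f 32 18 33
f 32 33 20
f 33 18 34
f 33 34 20
f 34 18 35
f 34 35 20
f 35 18 19
f 35 19 20
f 36 47 41
f 36 41 37
f 36 37 43
f 36 43 46
f 36 46 47
f 37 41 45
f 41 47 40
f 47 46 38
f 46 43 42
f 43 37 44
f 39 45 40
f 39 40 38
f 39 38 42
f 39 42 44
f 39 44 45
f 40 45 41
f 38 40 47
f 42 38 46
f 44 42 43
f 45 44 37
f 49 48 51
f 49 51 50
f 51 48 52
f 51 52 50
f 52 48 53
f 52 53 50
f 53 48 54
f 53 54 50
f 54 48 55
f 54 55 50
f 55 48 56
f 55 56 50
f 56 48 57
f 56 57 50
f 57 48 58
f 57 58 50
f 58 48 59
f 58 59 50
f 59 48 60
f 59 60 50
f 60 48 61
f 60 61 50
f 61 48 62
f 61 62 50
f 62 48 63
f 62 63 50
f 63 48 49
f 63 49 50



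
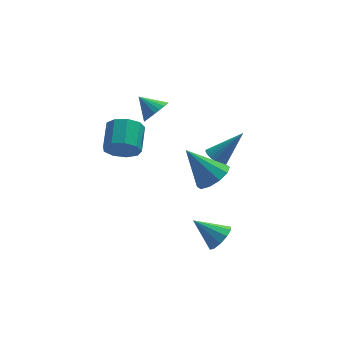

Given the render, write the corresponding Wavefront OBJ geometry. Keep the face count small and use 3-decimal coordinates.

v 1.839 -0.87 0.201
v 2.198 -0.465 -0.194
v 3.241 -0.63 1.719
v 2.04 -0.294 -0.076
v 1.852 -0.21 0.085
v 1.661 -0.227 0.263
v 1.498 -0.342 0.432
v 1.387 -0.537 0.566
v 1.344 -0.783 0.644
v 1.377 -1.042 0.655
v 1.481 -1.275 0.596
v 1.639 -1.447 0.478
v 1.827 -1.53 0.317
v 2.017 -1.513 0.138
v 2.181 -1.398 -0.03
v 2.292 -1.203 -0.164
v 2.334 -0.957 -0.242
v 2.301 -0.698 -0.253
v 1.197 -3.77 1.27
v 1.784 -4.256 1.902
v -0.037 -3.13 2.91
v 2.001 -3.687 1.843
v 1.91 -3.149 1.565
v 1.548 -2.849 1.175
v 1.051 -2.9 0.821
v 0.611 -3.283 0.638
v 0.394 -3.853 0.697
v 0.485 -4.39 0.975
v 0.847 -4.691 1.366
v 1.344 -4.64 1.72
v 1.639 -3.503 -3.843
v 2.076 -2.793 -3.741
v 0.381 -2.877 -2.817
v 1.768 -2.734 -4.154
v 1.411 -2.969 -4.449
v 1.141 -3.408 -4.512
v 1.061 -3.883 -4.32
v 1.202 -4.213 -3.945
v 1.51 -4.273 -3.531
v 1.867 -4.038 -3.236
v 2.137 -3.599 -3.173
v 2.217 -3.124 -3.366
v -2.575 1.206 -0.378
v -1.888 0.762 0.198
v -1.518 2.21 0.873
v -2.205 2.654 0.298
v -1.605 0.964 -0.391
v -1.235 2.412 0.284
v -1.776 1.28 -0.974
v -1.405 2.727 -0.298
v -2.32 1.561 -1.277
v -1.95 3.008 -0.602
v -2.984 1.676 -1.16
v -2.614 3.124 -0.485
v -3.457 1.571 -0.677
v -3.087 3.019 -0.001
v -3.517 1.296 -0.053
v -3.147 2.743 0.622
v -3.136 0.978 0.418
v -2.766 2.426 1.094
v -2.493 0.768 0.517
v -2.123 2.215 1.193
v -0.945 0.356 3.07
v -0.39 0.314 3.686
v -1.715 1.044 3.81
v -0.293 0.601 3.521
v -0.308 0.845 3.277
v -0.433 1.005 2.998
v -0.647 1.053 2.732
v -0.913 0.98 2.524
v -1.184 0.799 2.41
v -1.414 0.541 2.41
v -1.563 0.252 2.525
v -1.605 -0.02 2.734
v -1.533 -0.226 3.001
v -1.36 -0.332 3.28
v -1.114 -0.319 3.522
v -0.84 -0.19 3.687
v -0.584 0.035 3.745
f 2 1 4
f 2 4 3
f 4 1 5
f 4 5 3
f 5 1 6
f 5 6 3
f 6 1 7
f 6 7 3
f 7 1 8
f 7 8 3
f 8 1 9
f 8 9 3
f 9 1 10
f 9 10 3
f 10 1 11
f 10 11 3
f 11 1 12
f 11 12 3
f 12 1 13
f 12 13 3
f 13 1 14
f 13 14 3
f 14 1 15
f 14 15 3
f 15 1 16
f 15 16 3
f 16 1 17
f 16 17 3
f 17 1 18
f 17 18 3
f 18 1 2
f 18 2 3
f 20 19 22
f 20 22 21
f 22 19 23
f 22 23 21
f 23 19 24
f 23 24 21
f 24 19 25
f 24 25 21
f 25 19 26
f 25 26 21
f 26 19 27
f 26 27 21
f 27 19 28
f 27 28 21
f 28 19 29
f 28 29 21
f 29 19 30
f 29 30 21
f 30 19 20
f 30 20 21
f 32 31 34
f 32 34 33
f 34 31 35
f 34 35 33
f 35 31 36
f 35 36 33
f 36 31 37
f 36 37 33
f 37 31 38
f 37 38 33
f 38 31 39
f 38 39 33
f 39 31 40
f 39 40 33
f 40 31 41
f 40 41 33
f 41 31 42
f 41 42 33
f 42 31 32
f 42 32 33
f 44 43 47
f 44 47 45
f 45 47 48
f 45 48 46
f 47 43 49
f 47 49 48
f 48 49 50
f 48 50 46
f 49 43 51
f 49 51 50
f 50 51 52
f 50 52 46
f 51 43 53
f 51 53 52
f 52 53 54
f 52 54 46
f 53 43 55
f 53 55 54
f 54 55 56
f 54 56 46
f 55 43 57
f 55 57 56
f 56 57 58
f 56 58 46
f 57 43 59
f 57 59 58
f 58 59 60
f 58 60 46
f 59 43 61
f 59 61 60
f 60 61 62
f 60 62 46
f 61 43 44
f 61 44 62
f 62 44 45
f 62 45 46
f 64 63 66
f 64 66 65
f 66 63 67
f 66 67 65
f 67 63 68
f 67 68 65
f 68 63 69
f 68 69 65
f 69 63 70
f 69 70 65
f 70 63 71
f 70 71 65
f 71 63 72
f 71 72 65
f 72 63 73
f 72 73 65
f 73 63 74
f 73 74 65
f 74 63 75
f 74 75 65
f 75 63 76
f 75 76 65
f 76 63 77
f 76 77 65
f 77 63 78
f 77 78 65
f 78 63 79
f 78 79 65
f 79 63 64
f 79 64 65



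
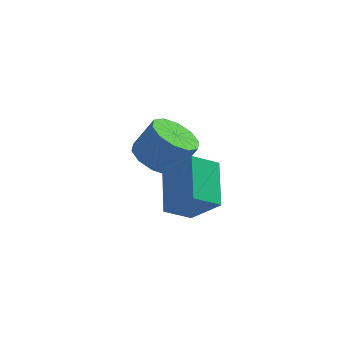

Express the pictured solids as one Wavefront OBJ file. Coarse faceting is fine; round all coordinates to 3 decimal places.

v -2.199 -3.159 2.526
v -1.199 -3.826 3.839
v -1.953 -1.311 3.277
v -0.953 -1.978 4.59
v -1.127 -3.002 1.79
v -0.127 -3.669 3.103
v -0.881 -1.154 2.541
v 0.119 -1.821 3.854
v -1.847 1.39 1.381
v -1.122 2.013 0.837
v -0.268 2.153 2.134
v -0.993 1.53 2.679
v -1.594 2.424 1.103
v -0.74 2.564 2.4
v -2.163 2.439 1.475
v -1.308 2.58 2.773
v -2.611 2.054 1.812
v -1.756 2.195 3.11
v -2.767 1.416 1.984
v -1.912 1.556 3.282
v -2.572 0.767 1.926
v -1.718 0.907 3.223
v -2.1 0.356 1.66
v -1.246 0.496 2.957
v -1.532 0.34 1.287
v -0.677 0.481 2.585
v -1.084 0.725 0.95
v -0.229 0.866 2.248
v -0.928 1.364 0.778
v -0.073 1.504 2.076
f 2 4 1
f 5 2 1
f 1 4 3
f 3 5 1
f 2 8 4
f 6 2 5
f 6 8 2
f 4 8 3
f 7 5 3
f 3 8 7
f 7 6 5
f 8 6 7
f 10 9 13
f 10 13 11
f 11 13 14
f 11 14 12
f 13 9 15
f 13 15 14
f 14 15 16
f 14 16 12
f 15 9 17
f 15 17 16
f 16 17 18
f 16 18 12
f 17 9 19
f 17 19 18
f 18 19 20
f 18 20 12
f 19 9 21
f 19 21 20
f 20 21 22
f 20 22 12
f 21 9 23
f 21 23 22
f 22 23 24
f 22 24 12
f 23 9 25
f 23 25 24
f 24 25 26
f 24 26 12
f 25 9 27
f 25 27 26
f 26 27 28
f 26 28 12
f 27 9 29
f 27 29 28
f 28 29 30
f 28 30 12
f 29 9 10
f 29 10 30
f 30 10 11
f 30 11 12



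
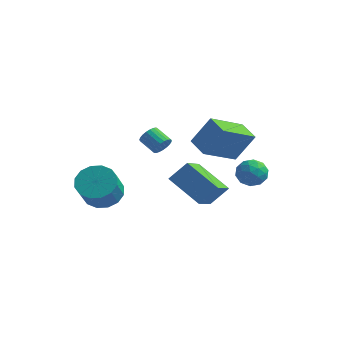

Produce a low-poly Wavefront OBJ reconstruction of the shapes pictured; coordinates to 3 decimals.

v -0.311 -1.876 1.183
v -0.058 -1.465 1.467
v -0.936 -1.254 1.942
v -1.189 -1.664 1.657
v -0.134 -1.353 1.278
v -1.012 -1.142 1.752
v -0.24 -1.331 1.071
v -1.118 -1.12 1.546
v -0.359 -1.404 0.885
v -1.236 -1.193 1.359
v -0.469 -1.558 0.749
v -1.347 -1.347 1.224
v -0.552 -1.767 0.689
v -1.43 -1.556 1.164
v -0.593 -1.995 0.714
v -1.471 -1.783 1.189
v -0.586 -2.202 0.82
v -1.464 -1.991 1.295
v -0.531 -2.353 0.989
v -1.409 -2.141 1.463
v -0.438 -2.421 1.191
v -1.316 -2.21 1.666
v -0.323 -2.395 1.392
v -1.201 -2.184 1.867
v -0.206 -2.279 1.557
v -1.084 -2.068 2.031
v -0.107 -2.094 1.657
v -0.985 -1.882 2.131
v -0.044 -1.87 1.675
v -0.921 -1.659 2.149
v -0.026 -1.648 1.608
v -0.904 -1.436 2.082
v 2.771 -0.413 0.411
v 2.005 -2.183 1.405
v 1.784 0.191 0.726
v 1.018 -1.579 1.721
v 3.542 0.079 1.879
v 2.776 -1.691 2.874
v 2.555 0.683 2.195
v 1.789 -1.087 3.189
v -3.096 -2.737 -2.218
v -2.07 -2.52 -2.268
v -1.778 -3.605 -0.993
v -2.804 -3.823 -0.942
v -2.273 -2.16 -1.915
v -1.981 -3.245 -0.64
v -2.697 -1.954 -1.643
v -2.404 -3.04 -0.368
v -3.227 -1.959 -1.525
v -2.935 -3.044 -0.25
v -3.723 -2.172 -1.593
v -3.43 -3.257 -0.317
v -4.05 -2.537 -1.828
v -3.758 -3.622 -0.552
v -4.122 -2.955 -2.167
v -3.83 -4.04 -0.892
v -3.919 -3.315 -2.52
v -3.627 -4.4 -1.245
v -3.496 -3.52 -2.792
v -3.203 -4.606 -1.517
v -2.965 -3.516 -2.91
v -2.673 -4.601 -1.635
v -2.47 -3.303 -2.843
v -2.177 -4.388 -1.567
v -2.142 -2.938 -2.608
v -1.85 -4.023 -1.332
v 0.242 1.902 -4.458
v 0.54 0.153 -3.493
v -1.603 2.197 -3.354
v -1.304 0.448 -2.388
v 0.924 2.552 -3.492
v 1.223 0.803 -2.526
v -0.92 2.847 -2.387
v -0.622 1.098 -1.422
v 2.343 1.037 -0.767
v 2.81 1.373 -1.38
v 3.31 0.107 -0.54
v 3.777 0.443 -1.153
v 3.653 0.868 -0.438
v 3.055 1.443 -0.578
v 3.065 0.037 -1.342
v 2.467 0.612 -1.482
v 3.256 0.755 -1.735
v 3.62 1.269 -1.177
v 2.5 0.211 -0.743
v 2.864 0.725 -0.185
v 2.491 1.287 -1.093
v 3.629 0.193 -0.827
v 3.555 0.443 -0.406
v 3.83 0.641 -0.767
v 2.635 1.328 -0.622
v 2.91 1.525 -0.983
v 3.405 1.229 -0.429
v 3.21 -0.045 -0.937
v 3.485 0.152 -1.298
v 2.29 0.839 -1.153
v 2.565 1.037 -1.514
v 2.715 0.251 -1.491
v 3.028 1.121 -1.663
v 3.597 0.574 -1.529
v 3.179 0.336 -1.64
v 2.827 0.674 -1.722
v 3.242 1.423 -1.334
v 3.81 0.876 -1.201
v 3.737 1.126 -0.781
v 3.386 1.464 -0.863
v 3.504 1.06 -1.543
v 2.31 0.604 -0.719
v 2.878 0.057 -0.586
v 2.734 0.016 -1.057
v 2.383 0.354 -1.139
v 2.523 0.906 -0.391
v 3.092 0.359 -0.257
v 3.293 0.806 -0.198
v 2.941 1.144 -0.28
v 2.616 0.42 -0.377
f 2 1 5
f 2 5 3
f 3 5 6
f 3 6 4
f 5 1 7
f 5 7 6
f 6 7 8
f 6 8 4
f 7 1 9
f 7 9 8
f 8 9 10
f 8 10 4
f 9 1 11
f 9 11 10
f 10 11 12
f 10 12 4
f 11 1 13
f 11 13 12
f 12 13 14
f 12 14 4
f 13 1 15
f 13 15 14
f 14 15 16
f 14 16 4
f 15 1 17
f 15 17 16
f 16 17 18
f 16 18 4
f 17 1 19
f 17 19 18
f 18 19 20
f 18 20 4
f 19 1 21
f 19 21 20
f 20 21 22
f 20 22 4
f 21 1 23
f 21 23 22
f 22 23 24
f 22 24 4
f 23 1 25
f 23 25 24
f 24 25 26
f 24 26 4
f 25 1 27
f 25 27 26
f 26 27 28
f 26 28 4
f 27 1 29
f 27 29 28
f 28 29 30
f 28 30 4
f 29 1 31
f 29 31 30
f 30 31 32
f 30 32 4
f 31 1 2
f 31 2 32
f 32 2 3
f 32 3 4
f 34 36 33
f 37 34 33
f 33 36 35
f 35 37 33
f 34 40 36
f 38 34 37
f 38 40 34
f 36 40 35
f 39 37 35
f 35 40 39
f 39 38 37
f 40 38 39
f 42 41 45
f 42 45 43
f 43 45 46
f 43 46 44
f 45 41 47
f 45 47 46
f 46 47 48
f 46 48 44
f 47 41 49
f 47 49 48
f 48 49 50
f 48 50 44
f 49 41 51
f 49 51 50
f 50 51 52
f 50 52 44
f 51 41 53
f 51 53 52
f 52 53 54
f 52 54 44
f 53 41 55
f 53 55 54
f 54 55 56
f 54 56 44
f 55 41 57
f 55 57 56
f 56 57 58
f 56 58 44
f 57 41 59
f 57 59 58
f 58 59 60
f 58 60 44
f 59 41 61
f 59 61 60
f 60 61 62
f 60 62 44
f 61 41 63
f 61 63 62
f 62 63 64
f 62 64 44
f 63 41 65
f 63 65 64
f 64 65 66
f 64 66 44
f 65 41 42
f 65 42 66
f 66 42 43
f 66 43 44
f 68 70 67
f 71 68 67
f 67 70 69
f 69 71 67
f 68 74 70
f 72 68 71
f 72 74 68
f 70 74 69
f 73 71 69
f 69 74 73
f 73 72 71
f 74 72 73
f 75 112 91
f 112 86 115
f 91 115 80
f 112 115 91
f 75 91 87
f 91 80 92
f 87 92 76
f 91 92 87
f 75 87 96
f 87 76 97
f 96 97 82
f 87 97 96
f 75 96 108
f 96 82 111
f 108 111 85
f 96 111 108
f 75 108 112
f 108 85 116
f 112 116 86
f 108 116 112
f 76 92 103
f 92 80 106
f 103 106 84
f 92 106 103
f 80 115 93
f 115 86 114
f 93 114 79
f 115 114 93
f 86 116 113
f 116 85 109
f 113 109 77
f 116 109 113
f 85 111 110
f 111 82 98
f 110 98 81
f 111 98 110
f 82 97 102
f 97 76 99
f 102 99 83
f 97 99 102
f 78 104 90
f 104 84 105
f 90 105 79
f 104 105 90
f 78 90 88
f 90 79 89
f 88 89 77
f 90 89 88
f 78 88 95
f 88 77 94
f 95 94 81
f 88 94 95
f 78 95 100
f 95 81 101
f 100 101 83
f 95 101 100
f 78 100 104
f 100 83 107
f 104 107 84
f 100 107 104
f 79 105 93
f 105 84 106
f 93 106 80
f 105 106 93
f 77 89 113
f 89 79 114
f 113 114 86
f 89 114 113
f 81 94 110
f 94 77 109
f 110 109 85
f 94 109 110
f 83 101 102
f 101 81 98
f 102 98 82
f 101 98 102
f 84 107 103
f 107 83 99
f 103 99 76
f 107 99 103



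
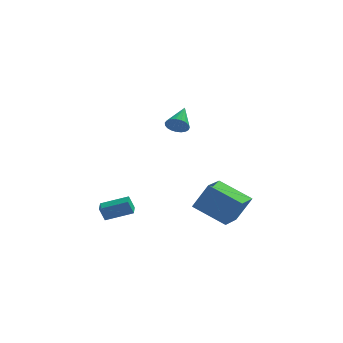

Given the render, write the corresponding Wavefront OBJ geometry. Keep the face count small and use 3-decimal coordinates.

v 0.755 -2.705 3.291
v 1.337 -2.715 3.002
v 1.145 -1.375 4.029
v 1.189 -2.573 2.825
v 0.966 -2.455 2.729
v 0.707 -2.379 2.73
v 0.456 -2.36 2.828
v 0.256 -2.401 3.006
v 0.143 -2.494 3.234
v 0.136 -2.623 3.471
v 0.236 -2.767 3.677
v 0.426 -2.9 3.816
v 0.672 -2.999 3.864
v 0.933 -3.047 3.814
v 1.164 -3.036 3.673
v 1.323 -2.968 3.466
v 1.385 -2.854 3.228
v 1.539 -0.76 -3.37
v 2.381 -0.738 -1.825
v 2.143 0.8 -3.722
v 2.985 0.823 -2.176
v 3.275 -1.643 -4.304
v 4.117 -1.62 -2.758
v 3.879 -0.082 -4.655
v 4.721 -0.06 -3.11
v -3.018 -1.082 -4.23
v -3.32 -1.096 -3.404
v -2.992 -0.242 -4.207
v -3.294 -0.256 -3.38
v -1.506 -1.144 -3.68
v -1.808 -1.158 -2.853
v -1.48 -0.304 -3.656
v -1.782 -0.318 -2.83
f 2 1 4
f 2 4 3
f 4 1 5
f 4 5 3
f 5 1 6
f 5 6 3
f 6 1 7
f 6 7 3
f 7 1 8
f 7 8 3
f 8 1 9
f 8 9 3
f 9 1 10
f 9 10 3
f 10 1 11
f 10 11 3
f 11 1 12
f 11 12 3
f 12 1 13
f 12 13 3
f 13 1 14
f 13 14 3
f 14 1 15
f 14 15 3
f 15 1 16
f 15 16 3
f 16 1 17
f 16 17 3
f 17 1 2
f 17 2 3
f 19 21 18
f 22 19 18
f 18 21 20
f 20 22 18
f 19 25 21
f 23 19 22
f 23 25 19
f 21 25 20
f 24 22 20
f 20 25 24
f 24 23 22
f 25 23 24
f 27 29 26
f 30 27 26
f 26 29 28
f 28 30 26
f 27 33 29
f 31 27 30
f 31 33 27
f 29 33 28
f 32 30 28
f 28 33 32
f 32 31 30
f 33 31 32



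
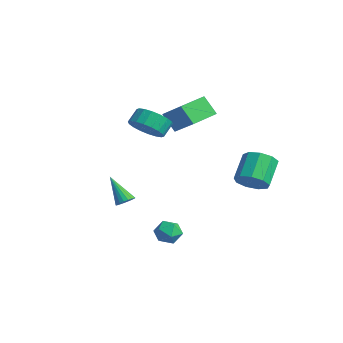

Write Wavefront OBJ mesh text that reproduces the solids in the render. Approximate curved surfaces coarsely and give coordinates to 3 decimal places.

v 1.908 -3.614 -1.793
v 2.311 -3.437 -1.447
v 0.832 -3.986 -0.347
v 2.18 -3.229 -1.491
v 1.995 -3.098 -1.595
v 1.793 -3.069 -1.738
v 1.614 -3.148 -1.892
v 1.493 -3.319 -2.026
v 1.454 -3.549 -2.114
v 1.504 -3.792 -2.139
v 1.635 -4 -2.095
v 1.82 -4.131 -1.991
v 2.022 -4.16 -1.848
v 2.202 -4.081 -1.694
v 2.323 -3.909 -1.56
v 2.362 -3.679 -1.472
v 3.707 -1.762 -4.479
v 4.041 -2.059 -3.779
v 2.519 -1.641 -3.861
v 2.853 -1.938 -3.161
v 3.074 -1.188 -3.441
v 3.808 -1.263 -3.823
v 2.752 -2.437 -3.817
v 3.486 -2.512 -4.199
v 3.451 -2.476 -3.369
v 3.65 -1.704 -3.137
v 2.91 -1.996 -4.503
v 3.109 -1.224 -4.271
v -2.061 -0.493 1.419
v -1.088 -0.624 1.914
v -1.365 0.041 2.636
v -2.339 0.173 2.141
v -1.004 -0.254 1.605
v -1.281 0.412 2.327
v -1.129 0.069 1.26
v -1.407 0.735 1.981
v -1.439 0.281 0.945
v -1.717 0.946 1.667
v -1.872 0.339 0.725
v -2.15 1.005 1.447
v -2.343 0.233 0.642
v -2.621 0.898 1.364
v -2.758 -0.017 0.713
v -3.035 0.648 1.435
v -3.035 -0.361 0.924
v -3.312 0.304 1.646
v -3.119 -0.732 1.233
v -3.396 -0.066 1.955
v -2.993 -1.055 1.579
v -3.271 -0.389 2.3
v -2.683 -1.266 1.893
v -2.961 -0.601 2.615
v -2.25 -1.325 2.113
v -2.528 -0.659 2.835
v -1.779 -1.218 2.196
v -2.057 -0.553 2.918
v -1.365 -0.968 2.125
v -1.642 -0.303 2.847
v 3.652 2.847 -1.038
v 4.226 2.497 -0.326
v 3.343 3.523 0.891
v 2.768 3.873 0.178
v 4.5 3.048 -0.591
v 3.617 4.074 0.625
v 4.377 3.505 -1.066
v 3.494 4.531 0.15
v 3.915 3.654 -1.528
v 3.031 4.68 -0.311
v 3.329 3.426 -1.76
v 2.446 4.451 -0.544
v 2.894 2.926 -1.655
v 2.011 3.952 -0.439
v 2.814 2.39 -1.261
v 1.931 3.416 -0.045
v 3.126 2.067 -0.763
v 2.242 3.093 0.454
v 3.683 2.11 -0.393
v 2.8 3.136 0.823
v -3.942 1.437 1.533
v -2.265 1.729 2.659
v -4.436 3.12 1.833
v -2.76 3.412 2.958
v -3.24 1.848 0.382
v -1.564 2.14 1.507
v -3.735 3.531 0.681
v -2.058 3.823 1.807
f 2 1 4
f 2 4 3
f 4 1 5
f 4 5 3
f 5 1 6
f 5 6 3
f 6 1 7
f 6 7 3
f 7 1 8
f 7 8 3
f 8 1 9
f 8 9 3
f 9 1 10
f 9 10 3
f 10 1 11
f 10 11 3
f 11 1 12
f 11 12 3
f 12 1 13
f 12 13 3
f 13 1 14
f 13 14 3
f 14 1 15
f 14 15 3
f 15 1 16
f 15 16 3
f 16 1 2
f 16 2 3
f 17 28 22
f 17 22 18
f 17 18 24
f 17 24 27
f 17 27 28
f 18 22 26
f 22 28 21
f 28 27 19
f 27 24 23
f 24 18 25
f 20 26 21
f 20 21 19
f 20 19 23
f 20 23 25
f 20 25 26
f 21 26 22
f 19 21 28
f 23 19 27
f 25 23 24
f 26 25 18
f 30 29 33
f 30 33 31
f 31 33 34
f 31 34 32
f 33 29 35
f 33 35 34
f 34 35 36
f 34 36 32
f 35 29 37
f 35 37 36
f 36 37 38
f 36 38 32
f 37 29 39
f 37 39 38
f 38 39 40
f 38 40 32
f 39 29 41
f 39 41 40
f 40 41 42
f 40 42 32
f 41 29 43
f 41 43 42
f 42 43 44
f 42 44 32
f 43 29 45
f 43 45 44
f 44 45 46
f 44 46 32
f 45 29 47
f 45 47 46
f 46 47 48
f 46 48 32
f 47 29 49
f 47 49 48
f 48 49 50
f 48 50 32
f 49 29 51
f 49 51 50
f 50 51 52
f 50 52 32
f 51 29 53
f 51 53 52
f 52 53 54
f 52 54 32
f 53 29 55
f 53 55 54
f 54 55 56
f 54 56 32
f 55 29 57
f 55 57 56
f 56 57 58
f 56 58 32
f 57 29 30
f 57 30 58
f 58 30 31
f 58 31 32
f 60 59 63
f 60 63 61
f 61 63 64
f 61 64 62
f 63 59 65
f 63 65 64
f 64 65 66
f 64 66 62
f 65 59 67
f 65 67 66
f 66 67 68
f 66 68 62
f 67 59 69
f 67 69 68
f 68 69 70
f 68 70 62
f 69 59 71
f 69 71 70
f 70 71 72
f 70 72 62
f 71 59 73
f 71 73 72
f 72 73 74
f 72 74 62
f 73 59 75
f 73 75 74
f 74 75 76
f 74 76 62
f 75 59 77
f 75 77 76
f 76 77 78
f 76 78 62
f 77 59 60
f 77 60 78
f 78 60 61
f 78 61 62
f 80 82 79
f 83 80 79
f 79 82 81
f 81 83 79
f 80 86 82
f 84 80 83
f 84 86 80
f 82 86 81
f 85 83 81
f 81 86 85
f 85 84 83
f 86 84 85



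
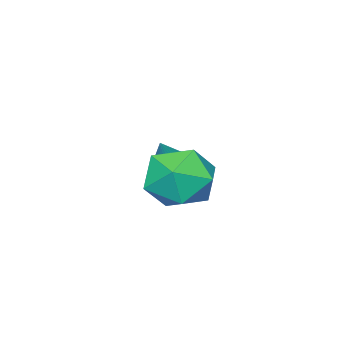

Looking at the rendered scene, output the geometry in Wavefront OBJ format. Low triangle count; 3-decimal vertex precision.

v 2.867 1.736 0.707
v 3.813 2.467 0.786
v 4.047 0.253 0.294
v 4.993 0.984 0.373
v 4.372 0.7 1.358
v 3.642 1.616 1.613
v 4.218 1.104 -0.533
v 3.488 2.02 -0.278
v 4.648 2.077 0.02
v 4.743 1.827 1.188
v 3.117 0.893 -0.108
v 3.212 0.643 1.06
v 0.864 -1.674 -0.98
v 1.351 -1.396 -1.346
v 1.716 -1.406 0.36
v 1.19 -1.176 -1.287
v 0.973 -1.043 -1.175
v 0.737 -1.018 -1.03
v 0.522 -1.107 -0.876
v 0.367 -1.294 -0.739
v 0.298 -1.546 -0.645
v 0.326 -1.821 -0.608
v 0.447 -2.07 -0.635
v 0.641 -2.251 -0.722
v 0.873 -2.332 -0.854
v 1.103 -2.299 -1.007
v 1.292 -2.158 -1.155
v 1.407 -1.933 -1.274
v 1.428 -1.664 -1.341
f 1 12 6
f 1 6 2
f 1 2 8
f 1 8 11
f 1 11 12
f 2 6 10
f 6 12 5
f 12 11 3
f 11 8 7
f 8 2 9
f 4 10 5
f 4 5 3
f 4 3 7
f 4 7 9
f 4 9 10
f 5 10 6
f 3 5 12
f 7 3 11
f 9 7 8
f 10 9 2
f 14 13 16
f 14 16 15
f 16 13 17
f 16 17 15
f 17 13 18
f 17 18 15
f 18 13 19
f 18 19 15
f 19 13 20
f 19 20 15
f 20 13 21
f 20 21 15
f 21 13 22
f 21 22 15
f 22 13 23
f 22 23 15
f 23 13 24
f 23 24 15
f 24 13 25
f 24 25 15
f 25 13 26
f 25 26 15
f 26 13 27
f 26 27 15
f 27 13 28
f 27 28 15
f 28 13 29
f 28 29 15
f 29 13 14
f 29 14 15



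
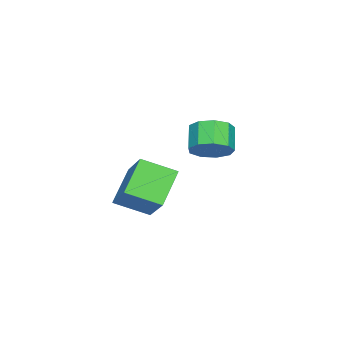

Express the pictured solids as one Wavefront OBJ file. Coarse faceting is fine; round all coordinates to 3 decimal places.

v -1.015 -3.455 -2.025
v -0.436 -5 -1.282
v 0.313 -2.344 -0.75
v 0.892 -3.889 -0.007
v 0.508 -3.591 -3.493
v 1.087 -5.136 -2.75
v 1.836 -2.48 -2.218
v 2.415 -4.025 -1.475
v 3.62 0.339 1.985
v 4.239 0.676 2.637
v 3.378 0.378 3.607
v 2.76 0.041 2.955
v 3.842 1.158 2.434
v 2.982 0.86 3.403
v 3.342 1.257 2.02
v 2.481 0.959 2.99
v 2.971 0.926 1.59
v 2.111 0.628 2.56
v 2.905 0.321 1.345
v 2.045 0.023 2.315
v 3.173 -0.276 1.399
v 2.313 -0.574 2.369
v 3.65 -0.585 1.728
v 2.79 -0.883 2.697
v 4.113 -0.462 2.177
v 3.253 -0.76 3.146
v 4.346 0.036 2.536
v 3.486 -0.262 3.506
f 2 4 1
f 5 2 1
f 1 4 3
f 3 5 1
f 2 8 4
f 6 2 5
f 6 8 2
f 4 8 3
f 7 5 3
f 3 8 7
f 7 6 5
f 8 6 7
f 10 9 13
f 10 13 11
f 11 13 14
f 11 14 12
f 13 9 15
f 13 15 14
f 14 15 16
f 14 16 12
f 15 9 17
f 15 17 16
f 16 17 18
f 16 18 12
f 17 9 19
f 17 19 18
f 18 19 20
f 18 20 12
f 19 9 21
f 19 21 20
f 20 21 22
f 20 22 12
f 21 9 23
f 21 23 22
f 22 23 24
f 22 24 12
f 23 9 25
f 23 25 24
f 24 25 26
f 24 26 12
f 25 9 27
f 25 27 26
f 26 27 28
f 26 28 12
f 27 9 10
f 27 10 28
f 28 10 11
f 28 11 12



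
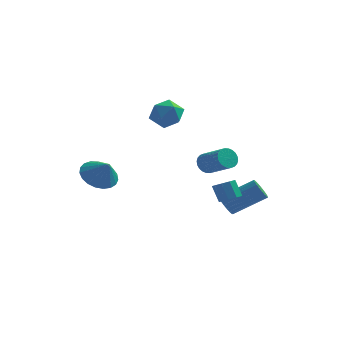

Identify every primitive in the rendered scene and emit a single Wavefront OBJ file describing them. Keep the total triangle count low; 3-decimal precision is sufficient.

v -4.047 -1.149 -1.022
v -3.324 -1.486 -1.689
v -3.353 -1.571 -0.058
v -3.191 -1.082 -1.609
v -3.206 -0.69 -1.427
v -3.367 -0.378 -1.174
v -3.645 -0.199 -0.896
v -3.993 -0.184 -0.639
v -4.35 -0.336 -0.449
v -4.655 -0.629 -0.357
v -4.854 -1.012 -0.381
v -4.914 -1.419 -0.515
v -4.824 -1.779 -0.737
v -4.6 -2.03 -1.008
v -4.28 -2.129 -1.282
v -3.92 -2.059 -1.511
v -3.582 -1.831 -1.655
v 0.392 2.577 -1.098
v 0.736 2.601 -1.649
v 2.032 1.867 -0.873
v 1.688 1.843 -0.322
v 0.797 2.823 -1.543
v 2.094 2.089 -0.766
v 0.797 3.007 -1.369
v 2.094 2.273 -0.592
v 0.736 3.126 -1.153
v 2.032 2.392 -0.377
v 0.622 3.161 -0.929
v 1.918 2.427 -0.153
v 0.473 3.108 -0.731
v 1.769 2.373 0.045
v 0.311 2.973 -0.589
v 1.608 2.239 0.187
v 0.162 2.778 -0.524
v 1.458 2.044 0.252
v 0.048 2.553 -0.547
v 1.344 1.819 0.229
v -0.014 2.331 -0.654
v 1.283 1.597 0.123
v -0.014 2.147 -0.828
v 1.283 1.413 -0.051
v 0.048 2.028 -1.043
v 1.344 1.294 -0.267
v 0.162 1.993 -1.267
v 1.458 1.259 -0.491
v 0.311 2.047 -1.465
v 1.607 1.312 -0.689
v 0.472 2.181 -1.607
v 1.769 1.447 -0.831
v 0.622 2.376 -1.672
v 1.918 1.642 -0.896
v -2.73 3.613 2.176
v -1.933 4.15 1.904
v -1.907 2.25 1.896
v -1.11 2.787 1.624
v -1.405 2.779 2.578
v -1.913 3.622 2.751
v -1.927 2.778 1.049
v -2.435 3.621 1.222
v -1.436 3.634 1.207
v -1.114 3.635 2.152
v -2.726 2.765 1.648
v -2.404 2.766 2.593
v 2.159 0.739 -2.654
v 2.72 0.739 -2.39
v 2.282 1.002 -1.461
v 1.721 1.001 -1.726
v 2.63 1.125 -2.542
v 2.193 1.388 -1.613
v 2.32 1.33 -2.746
v 1.883 1.593 -1.817
v 1.935 1.258 -2.907
v 1.497 1.521 -1.978
v 1.654 0.943 -2.95
v 1.216 1.206 -2.021
v 1.609 0.533 -2.855
v 1.172 0.795 -1.926
v 1.822 0.218 -2.666
v 1.384 0.481 -1.737
v 2.192 0.147 -2.471
v 1.755 0.41 -1.542
v 2.547 0.353 -2.363
v 2.109 0.616 -1.434
v 1.356 2.713 -3.986
v 1.751 2.626 -4.52
v 3.4 3.301 -3.408
v 3.004 3.387 -2.874
v 1.666 2.89 -4.553
v 3.315 3.564 -3.441
v 1.527 3.122 -4.488
v 3.176 3.796 -3.376
v 1.358 3.284 -4.336
v 3.007 3.958 -3.224
v 1.189 3.347 -4.124
v 2.838 4.021 -3.012
v 1.049 3.3 -3.888
v 2.698 3.975 -2.776
v 0.962 3.152 -3.669
v 2.61 3.826 -2.556
v 0.943 2.928 -3.504
v 2.591 3.602 -2.392
v 0.995 2.667 -3.423
v 2.644 3.341 -2.311
v 1.11 2.413 -3.44
v 2.758 3.088 -2.327
v 1.267 2.212 -3.551
v 2.915 2.886 -2.438
v 1.439 2.097 -3.737
v 3.088 2.771 -2.624
v 1.597 2.088 -3.966
v 3.246 2.763 -2.854
v 1.714 2.188 -4.199
v 3.362 2.862 -3.086
v 1.768 2.378 -4.395
v 3.417 3.053 -3.282
f 2 1 4
f 2 4 3
f 4 1 5
f 4 5 3
f 5 1 6
f 5 6 3
f 6 1 7
f 6 7 3
f 7 1 8
f 7 8 3
f 8 1 9
f 8 9 3
f 9 1 10
f 9 10 3
f 10 1 11
f 10 11 3
f 11 1 12
f 11 12 3
f 12 1 13
f 12 13 3
f 13 1 14
f 13 14 3
f 14 1 15
f 14 15 3
f 15 1 16
f 15 16 3
f 16 1 17
f 16 17 3
f 17 1 2
f 17 2 3
f 19 18 22
f 19 22 20
f 20 22 23
f 20 23 21
f 22 18 24
f 22 24 23
f 23 24 25
f 23 25 21
f 24 18 26
f 24 26 25
f 25 26 27
f 25 27 21
f 26 18 28
f 26 28 27
f 27 28 29
f 27 29 21
f 28 18 30
f 28 30 29
f 29 30 31
f 29 31 21
f 30 18 32
f 30 32 31
f 31 32 33
f 31 33 21
f 32 18 34
f 32 34 33
f 33 34 35
f 33 35 21
f 34 18 36
f 34 36 35
f 35 36 37
f 35 37 21
f 36 18 38
f 36 38 37
f 37 38 39
f 37 39 21
f 38 18 40
f 38 40 39
f 39 40 41
f 39 41 21
f 40 18 42
f 40 42 41
f 41 42 43
f 41 43 21
f 42 18 44
f 42 44 43
f 43 44 45
f 43 45 21
f 44 18 46
f 44 46 45
f 45 46 47
f 45 47 21
f 46 18 48
f 46 48 47
f 47 48 49
f 47 49 21
f 48 18 50
f 48 50 49
f 49 50 51
f 49 51 21
f 50 18 19
f 50 19 51
f 51 19 20
f 51 20 21
f 52 63 57
f 52 57 53
f 52 53 59
f 52 59 62
f 52 62 63
f 53 57 61
f 57 63 56
f 63 62 54
f 62 59 58
f 59 53 60
f 55 61 56
f 55 56 54
f 55 54 58
f 55 58 60
f 55 60 61
f 56 61 57
f 54 56 63
f 58 54 62
f 60 58 59
f 61 60 53
f 65 64 68
f 65 68 66
f 66 68 69
f 66 69 67
f 68 64 70
f 68 70 69
f 69 70 71
f 69 71 67
f 70 64 72
f 70 72 71
f 71 72 73
f 71 73 67
f 72 64 74
f 72 74 73
f 73 74 75
f 73 75 67
f 74 64 76
f 74 76 75
f 75 76 77
f 75 77 67
f 76 64 78
f 76 78 77
f 77 78 79
f 77 79 67
f 78 64 80
f 78 80 79
f 79 80 81
f 79 81 67
f 80 64 82
f 80 82 81
f 81 82 83
f 81 83 67
f 82 64 65
f 82 65 83
f 83 65 66
f 83 66 67
f 85 84 88
f 85 88 86
f 86 88 89
f 86 89 87
f 88 84 90
f 88 90 89
f 89 90 91
f 89 91 87
f 90 84 92
f 90 92 91
f 91 92 93
f 91 93 87
f 92 84 94
f 92 94 93
f 93 94 95
f 93 95 87
f 94 84 96
f 94 96 95
f 95 96 97
f 95 97 87
f 96 84 98
f 96 98 97
f 97 98 99
f 97 99 87
f 98 84 100
f 98 100 99
f 99 100 101
f 99 101 87
f 100 84 102
f 100 102 101
f 101 102 103
f 101 103 87
f 102 84 104
f 102 104 103
f 103 104 105
f 103 105 87
f 104 84 106
f 104 106 105
f 105 106 107
f 105 107 87
f 106 84 108
f 106 108 107
f 107 108 109
f 107 109 87
f 108 84 110
f 108 110 109
f 109 110 111
f 109 111 87
f 110 84 112
f 110 112 111
f 111 112 113
f 111 113 87
f 112 84 114
f 112 114 113
f 113 114 115
f 113 115 87
f 114 84 85
f 114 85 115
f 115 85 86
f 115 86 87

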